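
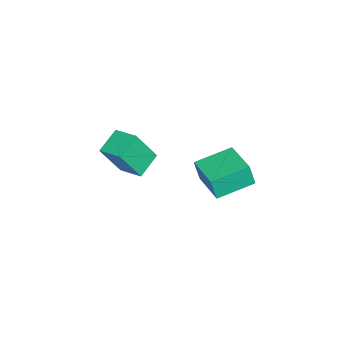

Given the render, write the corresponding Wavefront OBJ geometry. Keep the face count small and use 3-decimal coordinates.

v -1.252 -2.427 -1.373
v -0.699 -3.307 0.452
v -0.526 -1.331 -1.065
v 0.026 -2.211 0.76
v -0.106 -3.009 -2
v 0.446 -3.889 -0.175
v 0.619 -1.913 -1.692
v 1.172 -2.793 0.133
v 2.497 2.785 1.525
v 2.544 2.52 2.684
v 4.098 3.739 1.678
v 4.145 3.473 2.837
v 3.475 1.207 1.123
v 3.522 0.941 2.282
v 5.076 2.16 1.276
v 5.123 1.895 2.435
f 2 4 1
f 5 2 1
f 1 4 3
f 3 5 1
f 2 8 4
f 6 2 5
f 6 8 2
f 4 8 3
f 7 5 3
f 3 8 7
f 7 6 5
f 8 6 7
f 10 12 9
f 13 10 9
f 9 12 11
f 11 13 9
f 10 16 12
f 14 10 13
f 14 16 10
f 12 16 11
f 15 13 11
f 11 16 15
f 15 14 13
f 16 14 15



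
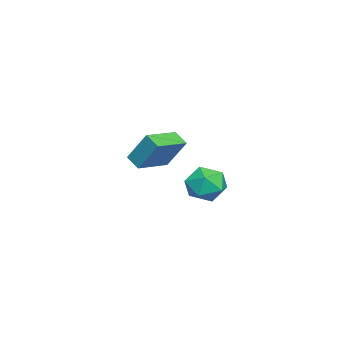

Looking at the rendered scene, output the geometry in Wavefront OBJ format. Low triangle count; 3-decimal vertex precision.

v -2.62 0.071 -3.641
v -3.022 -0.491 -3.217
v -2.379 0.941 -2.26
v -2.781 0.379 -1.836
v -1.139 -0.779 -3.364
v -1.541 -1.341 -2.94
v -0.898 0.091 -1.983
v -1.3 -0.471 -1.559
v 2.314 3.562 -2.685
v 3.221 3.557 -2.503
v 2.239 2.103 -2.357
v 3.146 2.098 -2.175
v 2.564 2.548 -1.613
v 2.611 3.449 -1.816
v 2.849 2.211 -3.044
v 2.896 3.112 -3.247
v 3.552 2.721 -2.725
v 3.376 2.93 -1.841
v 2.084 2.73 -3.019
v 1.908 2.939 -2.135
f 2 4 1
f 5 2 1
f 1 4 3
f 3 5 1
f 2 8 4
f 6 2 5
f 6 8 2
f 4 8 3
f 7 5 3
f 3 8 7
f 7 6 5
f 8 6 7
f 9 20 14
f 9 14 10
f 9 10 16
f 9 16 19
f 9 19 20
f 10 14 18
f 14 20 13
f 20 19 11
f 19 16 15
f 16 10 17
f 12 18 13
f 12 13 11
f 12 11 15
f 12 15 17
f 12 17 18
f 13 18 14
f 11 13 20
f 15 11 19
f 17 15 16
f 18 17 10



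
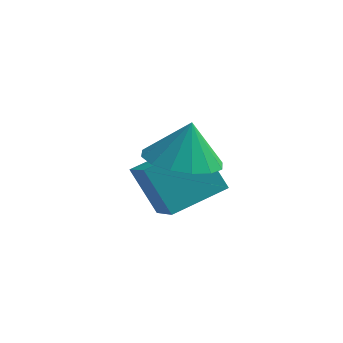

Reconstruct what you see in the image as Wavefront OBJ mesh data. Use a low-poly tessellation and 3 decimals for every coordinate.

v 2.357 -2.486 -0.124
v 1.664 -2.249 0.961
v 3.283 -1.445 0.239
v 2.589 -1.207 1.325
v 2.911 -3.153 0.375
v 2.217 -2.915 1.461
v 3.836 -2.111 0.739
v 3.143 -1.874 1.824
v 3.253 -3.527 2.373
v 3.984 -3.12 2.178
v 3.387 -3.293 3.367
v 3.668 -2.808 2.148
v 3.24 -2.689 2.178
v 2.815 -2.795 2.26
v 2.508 -3.097 2.373
v 2.4 -3.514 2.486
v 2.521 -3.934 2.568
v 2.838 -4.246 2.598
v 3.265 -4.364 2.568
v 3.69 -4.259 2.486
v 3.997 -3.957 2.373
v 4.105 -3.54 2.26
f 2 4 1
f 5 2 1
f 1 4 3
f 3 5 1
f 2 8 4
f 6 2 5
f 6 8 2
f 4 8 3
f 7 5 3
f 3 8 7
f 7 6 5
f 8 6 7
f 10 9 12
f 10 12 11
f 12 9 13
f 12 13 11
f 13 9 14
f 13 14 11
f 14 9 15
f 14 15 11
f 15 9 16
f 15 16 11
f 16 9 17
f 16 17 11
f 17 9 18
f 17 18 11
f 18 9 19
f 18 19 11
f 19 9 20
f 19 20 11
f 20 9 21
f 20 21 11
f 21 9 22
f 21 22 11
f 22 9 10
f 22 10 11



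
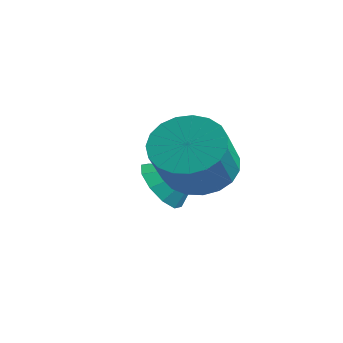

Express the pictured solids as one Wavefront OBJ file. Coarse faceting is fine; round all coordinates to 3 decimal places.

v 2.098 0.588 -0.358
v 2.472 -0.029 -0.155
v 2.782 1.232 0.338
v 2.682 0.15 -0.528
v 2.669 0.496 -0.835
v 2.438 0.878 -0.961
v 2.077 1.149 -0.856
v 1.723 1.206 -0.561
v 1.513 1.026 -0.189
v 1.526 0.68 0.119
v 1.757 0.298 0.244
v 2.119 0.027 0.139
v 3.694 0.354 0.764
v 4.417 0.818 0.738
v 4.97 0.01 1.711
v 4.246 -0.454 1.736
v 4.228 0.989 0.988
v 4.781 0.182 1.961
v 3.946 1.051 1.199
v 4.499 0.243 2.172
v 3.621 0.992 1.335
v 4.173 0.184 2.308
v 3.308 0.823 1.372
v 3.86 0.015 2.345
v 3.062 0.573 1.304
v 3.614 -0.235 2.277
v 2.925 0.285 1.143
v 3.477 -0.523 2.115
v 2.921 0.008 0.916
v 3.474 -0.799 1.888
v 3.051 -0.208 0.662
v 3.603 -1.016 1.635
v 3.292 -0.327 0.426
v 3.844 -1.135 1.399
v 3.602 -0.329 0.249
v 4.155 -1.137 1.222
v 3.928 -0.212 0.16
v 4.481 -1.02 1.133
v 4.214 0.002 0.176
v 4.767 -0.806 1.149
v 4.41 0.278 0.293
v 4.962 -0.53 1.266
v 4.482 0.566 0.492
v 5.034 -0.242 1.465
f 2 1 4
f 2 4 3
f 4 1 5
f 4 5 3
f 5 1 6
f 5 6 3
f 6 1 7
f 6 7 3
f 7 1 8
f 7 8 3
f 8 1 9
f 8 9 3
f 9 1 10
f 9 10 3
f 10 1 11
f 10 11 3
f 11 1 12
f 11 12 3
f 12 1 2
f 12 2 3
f 14 13 17
f 14 17 15
f 15 17 18
f 15 18 16
f 17 13 19
f 17 19 18
f 18 19 20
f 18 20 16
f 19 13 21
f 19 21 20
f 20 21 22
f 20 22 16
f 21 13 23
f 21 23 22
f 22 23 24
f 22 24 16
f 23 13 25
f 23 25 24
f 24 25 26
f 24 26 16
f 25 13 27
f 25 27 26
f 26 27 28
f 26 28 16
f 27 13 29
f 27 29 28
f 28 29 30
f 28 30 16
f 29 13 31
f 29 31 30
f 30 31 32
f 30 32 16
f 31 13 33
f 31 33 32
f 32 33 34
f 32 34 16
f 33 13 35
f 33 35 34
f 34 35 36
f 34 36 16
f 35 13 37
f 35 37 36
f 36 37 38
f 36 38 16
f 37 13 39
f 37 39 38
f 38 39 40
f 38 40 16
f 39 13 41
f 39 41 40
f 40 41 42
f 40 42 16
f 41 13 43
f 41 43 42
f 42 43 44
f 42 44 16
f 43 13 14
f 43 14 44
f 44 14 15
f 44 15 16



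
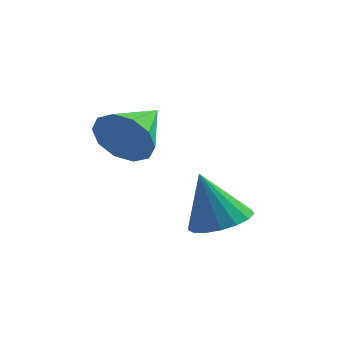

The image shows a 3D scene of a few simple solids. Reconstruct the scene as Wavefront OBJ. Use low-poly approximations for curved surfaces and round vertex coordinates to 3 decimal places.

v 2.209 2.927 0.542
v 2.725 2.469 0.663
v 1.791 2.793 1.818
v 2.861 2.766 0.739
v 2.849 3.099 0.77
v 2.689 3.393 0.748
v 2.42 3.58 0.679
v 2.103 3.618 0.579
v 1.81 3.497 0.47
v 1.608 3.246 0.378
v 1.545 2.921 0.323
v 1.633 2.598 0.318
v 1.854 2.351 0.365
v 2.156 2.235 0.452
v 2.47 2.278 0.559
v 0.205 2.65 2.632
v 0.529 2.401 3.249
v 0.395 3.93 3.048
v 0.854 2.456 2.932
v 0.931 2.585 2.5
v 0.731 2.739 2.118
v 0.33 2.858 1.933
v -0.118 2.898 2.014
v -0.443 2.843 2.332
v -0.52 2.714 2.764
v -0.32 2.56 3.145
v 0.081 2.441 3.331
f 2 1 4
f 2 4 3
f 4 1 5
f 4 5 3
f 5 1 6
f 5 6 3
f 6 1 7
f 6 7 3
f 7 1 8
f 7 8 3
f 8 1 9
f 8 9 3
f 9 1 10
f 9 10 3
f 10 1 11
f 10 11 3
f 11 1 12
f 11 12 3
f 12 1 13
f 12 13 3
f 13 1 14
f 13 14 3
f 14 1 15
f 14 15 3
f 15 1 2
f 15 2 3
f 17 16 19
f 17 19 18
f 19 16 20
f 19 20 18
f 20 16 21
f 20 21 18
f 21 16 22
f 21 22 18
f 22 16 23
f 22 23 18
f 23 16 24
f 23 24 18
f 24 16 25
f 24 25 18
f 25 16 26
f 25 26 18
f 26 16 27
f 26 27 18
f 27 16 17
f 27 17 18



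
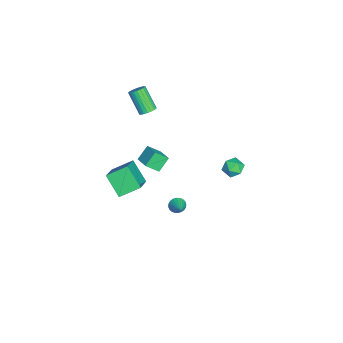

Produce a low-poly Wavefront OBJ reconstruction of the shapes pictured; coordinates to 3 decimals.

v -1.129 -1.813 3.387
v -0.746 -2.142 3.459
v -1.508 -2.776 4.624
v -1.891 -2.447 4.553
v -0.689 -1.981 3.584
v -1.452 -2.614 4.749
v -0.708 -1.79 3.675
v -1.471 -2.424 4.84
v -0.8 -1.604 3.716
v -1.563 -2.237 4.882
v -0.949 -1.453 3.701
v -1.711 -2.087 4.866
v -1.129 -1.365 3.631
v -1.891 -1.999 4.796
v -1.309 -1.355 3.519
v -2.071 -1.988 4.684
v -1.457 -1.423 3.384
v -2.22 -2.057 4.55
v -1.549 -1.559 3.25
v -2.312 -2.193 4.416
v -1.568 -1.739 3.14
v -2.331 -2.373 4.305
v -1.512 -1.932 3.072
v -2.274 -2.566 4.238
v -1.389 -2.104 3.059
v -2.151 -2.738 4.224
v -1.221 -2.226 3.103
v -1.983 -2.86 4.268
v -1.037 -2.277 3.196
v -1.799 -2.91 4.361
v -0.869 -2.247 3.322
v -1.631 -2.881 4.487
v 2.942 -1.448 2.787
v 3.065 -2.146 3.404
v 2.425 -0.965 3.436
v 2.549 -1.663 4.053
v 3.791 -0.997 3.127
v 3.915 -1.695 3.744
v 3.275 -0.514 3.776
v 3.398 -1.212 4.393
v 0.376 -0.164 -3.778
v 0.627 -0.104 -4.218
v 1.364 0.084 -3.182
v 0.561 0.081 -4.186
v 0.467 0.229 -4.091
v 0.359 0.317 -3.949
v 0.254 0.331 -3.78
v 0.167 0.271 -3.612
v 0.112 0.144 -3.469
v 0.098 -0.03 -3.372
v 0.125 -0.224 -3.338
v 0.191 -0.409 -3.371
v 0.286 -0.556 -3.465
v 0.393 -0.644 -3.608
v 0.499 -0.659 -3.776
v 0.585 -0.598 -3.944
v 0.64 -0.471 -4.088
v 0.655 -0.298 -4.184
v 0.883 -3.7 0.049
v 0.6 -2.554 0.641
v 1.717 -2.966 -0.973
v 1.435 -1.821 -0.381
v 2.445 -3.899 1.181
v 2.163 -2.754 1.773
v 3.28 -3.166 0.159
v 2.997 -2.02 0.751
v 2.826 3.11 2.999
v 3.214 2.659 2.708
v 2.146 3.061 2.172
v 2.534 2.61 1.881
v 2.199 2.454 2.431
v 2.619 2.484 2.942
v 2.741 3.236 1.938
v 3.161 3.266 2.449
v 3.161 2.737 2.052
v 2.826 2.253 2.356
v 2.534 3.467 2.524
v 2.199 2.983 2.828
f 2 1 5
f 2 5 3
f 3 5 6
f 3 6 4
f 5 1 7
f 5 7 6
f 6 7 8
f 6 8 4
f 7 1 9
f 7 9 8
f 8 9 10
f 8 10 4
f 9 1 11
f 9 11 10
f 10 11 12
f 10 12 4
f 11 1 13
f 11 13 12
f 12 13 14
f 12 14 4
f 13 1 15
f 13 15 14
f 14 15 16
f 14 16 4
f 15 1 17
f 15 17 16
f 16 17 18
f 16 18 4
f 17 1 19
f 17 19 18
f 18 19 20
f 18 20 4
f 19 1 21
f 19 21 20
f 20 21 22
f 20 22 4
f 21 1 23
f 21 23 22
f 22 23 24
f 22 24 4
f 23 1 25
f 23 25 24
f 24 25 26
f 24 26 4
f 25 1 27
f 25 27 26
f 26 27 28
f 26 28 4
f 27 1 29
f 27 29 28
f 28 29 30
f 28 30 4
f 29 1 31
f 29 31 30
f 30 31 32
f 30 32 4
f 31 1 2
f 31 2 32
f 32 2 3
f 32 3 4
f 34 36 33
f 37 34 33
f 33 36 35
f 35 37 33
f 34 40 36
f 38 34 37
f 38 40 34
f 36 40 35
f 39 37 35
f 35 40 39
f 39 38 37
f 40 38 39
f 42 41 44
f 42 44 43
f 44 41 45
f 44 45 43
f 45 41 46
f 45 46 43
f 46 41 47
f 46 47 43
f 47 41 48
f 47 48 43
f 48 41 49
f 48 49 43
f 49 41 50
f 49 50 43
f 50 41 51
f 50 51 43
f 51 41 52
f 51 52 43
f 52 41 53
f 52 53 43
f 53 41 54
f 53 54 43
f 54 41 55
f 54 55 43
f 55 41 56
f 55 56 43
f 56 41 57
f 56 57 43
f 57 41 58
f 57 58 43
f 58 41 42
f 58 42 43
f 60 62 59
f 63 60 59
f 59 62 61
f 61 63 59
f 60 66 62
f 64 60 63
f 64 66 60
f 62 66 61
f 65 63 61
f 61 66 65
f 65 64 63
f 66 64 65
f 67 78 72
f 67 72 68
f 67 68 74
f 67 74 77
f 67 77 78
f 68 72 76
f 72 78 71
f 78 77 69
f 77 74 73
f 74 68 75
f 70 76 71
f 70 71 69
f 70 69 73
f 70 73 75
f 70 75 76
f 71 76 72
f 69 71 78
f 73 69 77
f 75 73 74
f 76 75 68



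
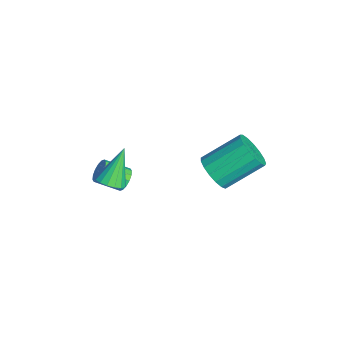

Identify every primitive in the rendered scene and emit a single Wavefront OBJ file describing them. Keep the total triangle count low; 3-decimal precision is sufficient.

v -2.233 -2.392 -0.754
v -1.61 -2.604 -0.353
v -3.047 -1.588 0.934
v -1.527 -2.266 -0.474
v -1.605 -1.957 -0.659
v -1.827 -1.747 -0.865
v -2.141 -1.686 -1.047
v -2.477 -1.786 -1.161
v -2.757 -2.025 -1.182
v -2.916 -2.348 -1.105
v -2.919 -2.681 -0.948
v -2.765 -2.948 -0.746
v -2.488 -3.088 -0.546
v -2.153 -3.068 -0.394
v -1.837 -2.893 -0.324
v -3.609 -1.516 -2.157
v -3.191 -1.826 -2.563
v -3.413 -3.034 -1.869
v -3.831 -2.724 -1.463
v -2.997 -1.714 -2.305
v -3.219 -2.921 -1.611
v -2.967 -1.548 -2.008
v -3.189 -2.756 -1.314
v -3.109 -1.374 -1.75
v -3.331 -2.582 -1.056
v -3.385 -1.238 -1.602
v -3.607 -2.446 -0.908
v -3.721 -1.177 -1.602
v -3.943 -2.384 -0.908
v -4.027 -1.206 -1.751
v -4.249 -2.414 -1.057
v -4.221 -1.319 -2.009
v -4.443 -2.526 -1.315
v -4.251 -1.484 -2.306
v -4.473 -2.692 -1.612
v -4.109 -1.658 -2.564
v -4.331 -2.866 -1.87
v -3.833 -1.794 -2.712
v -4.055 -3.002 -2.018
v -3.497 -1.856 -2.712
v -3.719 -3.063 -2.018
v 1.351 1.835 2.977
v 1.744 2.363 2.265
v 1.522 4.153 3.47
v 1.129 3.625 4.183
v 1.289 2.37 2.171
v 1.068 4.161 3.376
v 0.849 2.254 2.261
v 0.627 4.045 3.467
v 0.523 2.043 2.516
v 0.302 3.834 3.721
v 0.387 1.783 2.876
v 0.166 3.574 4.082
v 0.472 1.536 3.26
v 0.251 3.327 4.465
v 0.758 1.357 3.579
v 0.537 3.148 4.784
v 1.18 1.287 3.76
v 0.959 3.078 4.965
v 1.641 1.343 3.761
v 1.42 3.134 4.967
v 2.035 1.511 3.584
v 1.814 3.302 4.789
v 2.273 1.754 3.267
v 2.052 3.545 4.472
v 2.299 2.015 2.884
v 2.078 3.806 4.089
v 2.108 2.234 2.522
v 1.887 4.025 3.727
f 2 1 4
f 2 4 3
f 4 1 5
f 4 5 3
f 5 1 6
f 5 6 3
f 6 1 7
f 6 7 3
f 7 1 8
f 7 8 3
f 8 1 9
f 8 9 3
f 9 1 10
f 9 10 3
f 10 1 11
f 10 11 3
f 11 1 12
f 11 12 3
f 12 1 13
f 12 13 3
f 13 1 14
f 13 14 3
f 14 1 15
f 14 15 3
f 15 1 2
f 15 2 3
f 17 16 20
f 17 20 18
f 18 20 21
f 18 21 19
f 20 16 22
f 20 22 21
f 21 22 23
f 21 23 19
f 22 16 24
f 22 24 23
f 23 24 25
f 23 25 19
f 24 16 26
f 24 26 25
f 25 26 27
f 25 27 19
f 26 16 28
f 26 28 27
f 27 28 29
f 27 29 19
f 28 16 30
f 28 30 29
f 29 30 31
f 29 31 19
f 30 16 32
f 30 32 31
f 31 32 33
f 31 33 19
f 32 16 34
f 32 34 33
f 33 34 35
f 33 35 19
f 34 16 36
f 34 36 35
f 35 36 37
f 35 37 19
f 36 16 38
f 36 38 37
f 37 38 39
f 37 39 19
f 38 16 40
f 38 40 39
f 39 40 41
f 39 41 19
f 40 16 17
f 40 17 41
f 41 17 18
f 41 18 19
f 43 42 46
f 43 46 44
f 44 46 47
f 44 47 45
f 46 42 48
f 46 48 47
f 47 48 49
f 47 49 45
f 48 42 50
f 48 50 49
f 49 50 51
f 49 51 45
f 50 42 52
f 50 52 51
f 51 52 53
f 51 53 45
f 52 42 54
f 52 54 53
f 53 54 55
f 53 55 45
f 54 42 56
f 54 56 55
f 55 56 57
f 55 57 45
f 56 42 58
f 56 58 57
f 57 58 59
f 57 59 45
f 58 42 60
f 58 60 59
f 59 60 61
f 59 61 45
f 60 42 62
f 60 62 61
f 61 62 63
f 61 63 45
f 62 42 64
f 62 64 63
f 63 64 65
f 63 65 45
f 64 42 66
f 64 66 65
f 65 66 67
f 65 67 45
f 66 42 68
f 66 68 67
f 67 68 69
f 67 69 45
f 68 42 43
f 68 43 69
f 69 43 44
f 69 44 45



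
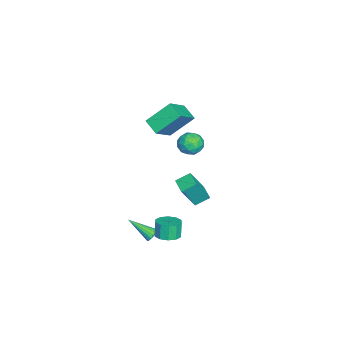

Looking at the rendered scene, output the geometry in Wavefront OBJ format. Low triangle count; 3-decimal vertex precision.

v 3.169 -1.837 -3.742
v 3.883 -2.182 -3.53
v 3.564 -2.188 -2.467
v 2.851 -1.843 -2.678
v 3.94 -1.678 -3.51
v 3.621 -1.684 -2.447
v 3.702 -1.236 -3.579
v 3.384 -1.242 -2.515
v 3.262 -1.023 -3.709
v 2.943 -1.029 -2.646
v 2.785 -1.121 -3.853
v 2.467 -1.127 -2.789
v 2.456 -1.492 -3.953
v 2.137 -1.498 -2.89
v 2.399 -1.996 -3.973
v 2.08 -2.002 -2.91
v 2.636 -2.438 -3.905
v 2.318 -2.444 -2.841
v 3.077 -2.651 -3.774
v 2.758 -2.657 -2.711
v 3.553 -2.553 -3.631
v 3.235 -2.559 -2.567
v -1.035 -2.431 2.188
v -1.783 -3.203 2.676
v -1.595 -1.026 3.557
v -2.343 -1.797 4.044
v 0.383 -3.043 3.396
v -0.365 -3.814 3.883
v -0.177 -1.637 4.764
v -0.925 -2.409 5.252
v -3.525 -1.008 0.443
v -3.048 -0.677 -0.25
v -2.992 -2.343 0.17
v -2.515 -2.012 -0.523
v -2.294 -1.79 0.326
v -2.623 -0.965 0.494
v -3.417 -2.055 -0.574
v -3.746 -1.23 -0.406
v -2.981 -1.323 -0.879
v -2.287 -1.16 -0.323
v -3.753 -1.86 0.243
v -3.059 -1.697 0.799
v -3.333 -0.725 0.12
v -2.707 -2.295 -0.2
v -2.577 -2.164 0.299
v -2.296 -1.969 -0.109
v -3.084 -0.895 0.558
v -2.803 -0.7 0.15
v -2.36 -1.354 0.489
v -3.237 -2.32 -0.23
v -2.956 -2.125 -0.638
v -3.744 -1.051 0.029
v -3.463 -0.856 -0.379
v -3.68 -1.666 -0.569
v -3.014 -0.91 -0.656
v -2.7 -1.695 -0.817
v -3.23 -1.721 -0.847
v -3.424 -1.236 -0.748
v -2.606 -0.814 -0.33
v -2.292 -1.599 -0.49
v -2.162 -1.469 0.009
v -2.356 -0.984 0.108
v -2.566 -1.194 -0.699
v -3.748 -1.421 0.41
v -3.434 -2.206 0.25
v -3.684 -2.036 -0.188
v -3.878 -1.551 -0.089
v -3.34 -1.325 0.737
v -3.026 -2.11 0.576
v -2.616 -1.784 0.668
v -2.81 -1.299 0.767
v -3.474 -1.826 0.619
v 2.52 -2.891 -4.496
v 2.882 -2.717 -4.166
v 2.28 -4.429 -3.424
v 2.67 -2.622 -4.077
v 2.424 -2.589 -4.084
v 2.199 -2.625 -4.186
v 2.048 -2.721 -4.358
v 2.006 -2.857 -4.563
v 2.081 -3.001 -4.751
v 2.256 -3.119 -4.882
v 2.492 -3.185 -4.924
v 2.735 -3.184 -4.868
v 2.928 -3.116 -4.727
v 3.028 -2.996 -4.533
v 3.012 -2.852 -4.33
v 2.425 -0.687 -0.286
v 3.051 -1.399 1.407
v 2.036 0.142 0.207
v 2.661 -0.57 1.9
v 3.399 -0.15 -0.42
v 4.024 -0.862 1.273
v 3.009 0.679 0.073
v 3.635 -0.033 1.766
f 2 1 5
f 2 5 3
f 3 5 6
f 3 6 4
f 5 1 7
f 5 7 6
f 6 7 8
f 6 8 4
f 7 1 9
f 7 9 8
f 8 9 10
f 8 10 4
f 9 1 11
f 9 11 10
f 10 11 12
f 10 12 4
f 11 1 13
f 11 13 12
f 12 13 14
f 12 14 4
f 13 1 15
f 13 15 14
f 14 15 16
f 14 16 4
f 15 1 17
f 15 17 16
f 16 17 18
f 16 18 4
f 17 1 19
f 17 19 18
f 18 19 20
f 18 20 4
f 19 1 21
f 19 21 20
f 20 21 22
f 20 22 4
f 21 1 2
f 21 2 22
f 22 2 3
f 22 3 4
f 24 26 23
f 27 24 23
f 23 26 25
f 25 27 23
f 24 30 26
f 28 24 27
f 28 30 24
f 26 30 25
f 29 27 25
f 25 30 29
f 29 28 27
f 30 28 29
f 31 68 47
f 68 42 71
f 47 71 36
f 68 71 47
f 31 47 43
f 47 36 48
f 43 48 32
f 47 48 43
f 31 43 52
f 43 32 53
f 52 53 38
f 43 53 52
f 31 52 64
f 52 38 67
f 64 67 41
f 52 67 64
f 31 64 68
f 64 41 72
f 68 72 42
f 64 72 68
f 32 48 59
f 48 36 62
f 59 62 40
f 48 62 59
f 36 71 49
f 71 42 70
f 49 70 35
f 71 70 49
f 42 72 69
f 72 41 65
f 69 65 33
f 72 65 69
f 41 67 66
f 67 38 54
f 66 54 37
f 67 54 66
f 38 53 58
f 53 32 55
f 58 55 39
f 53 55 58
f 34 60 46
f 60 40 61
f 46 61 35
f 60 61 46
f 34 46 44
f 46 35 45
f 44 45 33
f 46 45 44
f 34 44 51
f 44 33 50
f 51 50 37
f 44 50 51
f 34 51 56
f 51 37 57
f 56 57 39
f 51 57 56
f 34 56 60
f 56 39 63
f 60 63 40
f 56 63 60
f 35 61 49
f 61 40 62
f 49 62 36
f 61 62 49
f 33 45 69
f 45 35 70
f 69 70 42
f 45 70 69
f 37 50 66
f 50 33 65
f 66 65 41
f 50 65 66
f 39 57 58
f 57 37 54
f 58 54 38
f 57 54 58
f 40 63 59
f 63 39 55
f 59 55 32
f 63 55 59
f 74 73 76
f 74 76 75
f 76 73 77
f 76 77 75
f 77 73 78
f 77 78 75
f 78 73 79
f 78 79 75
f 79 73 80
f 79 80 75
f 80 73 81
f 80 81 75
f 81 73 82
f 81 82 75
f 82 73 83
f 82 83 75
f 83 73 84
f 83 84 75
f 84 73 85
f 84 85 75
f 85 73 86
f 85 86 75
f 86 73 87
f 86 87 75
f 87 73 74
f 87 74 75
f 89 91 88
f 92 89 88
f 88 91 90
f 90 92 88
f 89 95 91
f 93 89 92
f 93 95 89
f 91 95 90
f 94 92 90
f 90 95 94
f 94 93 92
f 95 93 94



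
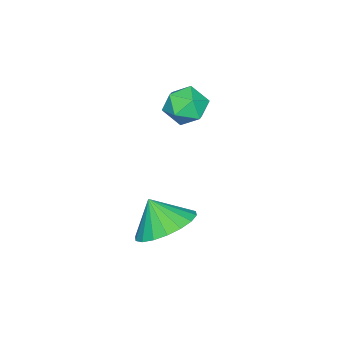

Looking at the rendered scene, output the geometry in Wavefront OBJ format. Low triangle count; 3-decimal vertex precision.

v -1.654 3.034 2.386
v -1.196 2.433 2.614
v -2.684 2.287 2.486
v -2.226 1.686 2.714
v -2.328 2.307 3.19
v -1.691 2.768 3.128
v -2.189 1.952 1.972
v -1.552 2.413 1.91
v -1.527 1.764 2.358
v -1.613 1.984 3.11
v -2.267 2.736 1.99
v -2.353 2.956 2.742
v 1.306 3.689 -0.235
v 2.077 4.231 0.179
v 1.254 3.051 0.695
v 1.706 4.461 0.317
v 1.255 4.539 0.345
v 0.814 4.448 0.258
v 0.47 4.207 0.074
v 0.292 3.863 -0.172
v 0.315 3.485 -0.43
v 0.534 3.148 -0.65
v 0.905 2.917 -0.787
v 1.356 2.84 -0.816
v 1.797 2.931 -0.729
v 2.141 3.172 -0.545
v 2.319 3.516 -0.299
v 2.296 3.894 -0.041
f 1 12 6
f 1 6 2
f 1 2 8
f 1 8 11
f 1 11 12
f 2 6 10
f 6 12 5
f 12 11 3
f 11 8 7
f 8 2 9
f 4 10 5
f 4 5 3
f 4 3 7
f 4 7 9
f 4 9 10
f 5 10 6
f 3 5 12
f 7 3 11
f 9 7 8
f 10 9 2
f 14 13 16
f 14 16 15
f 16 13 17
f 16 17 15
f 17 13 18
f 17 18 15
f 18 13 19
f 18 19 15
f 19 13 20
f 19 20 15
f 20 13 21
f 20 21 15
f 21 13 22
f 21 22 15
f 22 13 23
f 22 23 15
f 23 13 24
f 23 24 15
f 24 13 25
f 24 25 15
f 25 13 26
f 25 26 15
f 26 13 27
f 26 27 15
f 27 13 28
f 27 28 15
f 28 13 14
f 28 14 15



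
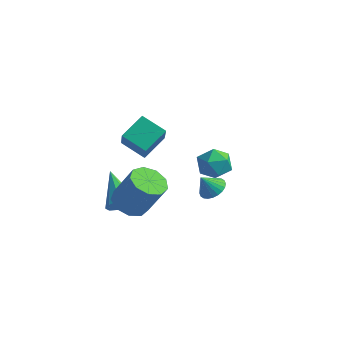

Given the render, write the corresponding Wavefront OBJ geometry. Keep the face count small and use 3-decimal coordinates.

v -0.004 3.155 -3.063
v 0.543 3.48 -2.668
v -0.396 2.685 -2.137
v 0.333 3.684 -2.653
v 0.072 3.807 -2.701
v -0.201 3.83 -2.804
v -0.444 3.751 -2.947
v -0.62 3.581 -3.107
v -0.702 3.346 -3.261
v -0.678 3.082 -3.385
v -0.552 2.829 -3.459
v -0.342 2.625 -3.474
v -0.081 2.502 -3.426
v 0.192 2.479 -3.323
v 0.435 2.558 -3.18
v 0.611 2.728 -3.02
v 0.693 2.963 -2.866
v 0.669 3.227 -2.742
v 2.15 -0.343 2.597
v 2.693 -0.225 1.87
v 2.867 -1.595 2.93
v 3.41 -1.477 2.203
v 3.477 -0.913 2.921
v 3.034 -0.14 2.715
v 2.526 -1.68 2.085
v 2.083 -0.907 1.879
v 2.926 -1.051 1.554
v 3.514 -0.577 2.071
v 2.046 -1.243 2.729
v 2.634 -0.769 3.246
v -1.567 -1.491 -1.862
v -0.793 -1.081 -2.325
v 0.18 -0.858 -0.5
v -0.593 -1.269 -0.038
v -1.238 -0.602 -2.146
v -0.264 -0.379 -0.322
v -1.836 -0.539 -1.835
v -0.863 -0.316 -0.01
v -2.308 -0.922 -1.537
v -1.335 -0.699 0.288
v -2.433 -1.571 -1.391
v -1.46 -1.348 0.434
v -2.153 -2.183 -1.465
v -1.18 -1.96 0.36
v -1.598 -2.471 -1.726
v -0.625 -2.249 0.099
v -1.029 -2.301 -2.05
v -0.056 -2.078 -0.225
v -0.711 -1.752 -2.287
v 0.262 -1.529 -0.462
v -2.891 -0.326 -3.362
v -2.37 -0.325 -2.703
v -4.389 0.726 -2.178
v -2.288 0.148 -3.019
v -2.487 0.399 -3.495
v -2.876 0.311 -3.909
v -3.271 -0.074 -4.067
v -3.489 -0.578 -3.895
v -3.426 -0.963 -3.473
v -3.113 -1.05 -3
v -2.696 -0.798 -2.695
v -1.178 -0.807 1.071
v -2.432 -0.931 1.68
v -0.942 0.463 1.813
v -2.197 0.339 2.422
v -0.443 -1.719 2.398
v -1.698 -1.843 3.007
v -0.208 -0.449 3.14
v -1.462 -0.573 3.749
f 2 1 4
f 2 4 3
f 4 1 5
f 4 5 3
f 5 1 6
f 5 6 3
f 6 1 7
f 6 7 3
f 7 1 8
f 7 8 3
f 8 1 9
f 8 9 3
f 9 1 10
f 9 10 3
f 10 1 11
f 10 11 3
f 11 1 12
f 11 12 3
f 12 1 13
f 12 13 3
f 13 1 14
f 13 14 3
f 14 1 15
f 14 15 3
f 15 1 16
f 15 16 3
f 16 1 17
f 16 17 3
f 17 1 18
f 17 18 3
f 18 1 2
f 18 2 3
f 19 30 24
f 19 24 20
f 19 20 26
f 19 26 29
f 19 29 30
f 20 24 28
f 24 30 23
f 30 29 21
f 29 26 25
f 26 20 27
f 22 28 23
f 22 23 21
f 22 21 25
f 22 25 27
f 22 27 28
f 23 28 24
f 21 23 30
f 25 21 29
f 27 25 26
f 28 27 20
f 32 31 35
f 32 35 33
f 33 35 36
f 33 36 34
f 35 31 37
f 35 37 36
f 36 37 38
f 36 38 34
f 37 31 39
f 37 39 38
f 38 39 40
f 38 40 34
f 39 31 41
f 39 41 40
f 40 41 42
f 40 42 34
f 41 31 43
f 41 43 42
f 42 43 44
f 42 44 34
f 43 31 45
f 43 45 44
f 44 45 46
f 44 46 34
f 45 31 47
f 45 47 46
f 46 47 48
f 46 48 34
f 47 31 49
f 47 49 48
f 48 49 50
f 48 50 34
f 49 31 32
f 49 32 50
f 50 32 33
f 50 33 34
f 52 51 54
f 52 54 53
f 54 51 55
f 54 55 53
f 55 51 56
f 55 56 53
f 56 51 57
f 56 57 53
f 57 51 58
f 57 58 53
f 58 51 59
f 58 59 53
f 59 51 60
f 59 60 53
f 60 51 61
f 60 61 53
f 61 51 52
f 61 52 53
f 63 65 62
f 66 63 62
f 62 65 64
f 64 66 62
f 63 69 65
f 67 63 66
f 67 69 63
f 65 69 64
f 68 66 64
f 64 69 68
f 68 67 66
f 69 67 68



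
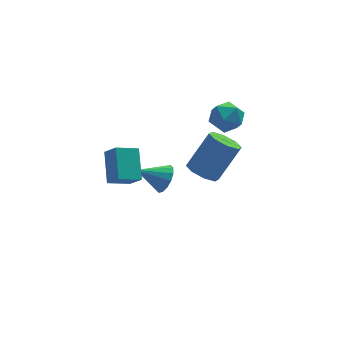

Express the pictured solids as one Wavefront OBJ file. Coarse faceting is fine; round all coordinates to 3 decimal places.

v -0.656 -1.677 -0.36
v -0.154 -1.375 -0.777
v 0.839 -1.04 0.662
v 0.336 -1.343 1.08
v -0.529 -1.011 -0.602
v 0.463 -0.677 0.837
v -0.98 -1.038 -0.285
v 0.013 -0.704 1.154
v -1.24 -1.439 -0.012
v -0.248 -1.105 1.427
v -1.159 -1.98 0.058
v -0.166 -1.645 1.497
v -0.783 -2.343 -0.117
v 0.209 -2.009 1.322
v -0.333 -2.316 -0.434
v 0.66 -1.982 1.005
v -0.072 -1.915 -0.707
v 0.92 -1.581 0.732
v -1.094 2.35 -4.068
v -0.825 2.011 -3.493
v -2.246 2.55 -3.412
v -0.735 2.369 -3.444
v -0.742 2.722 -3.563
v -0.842 2.976 -3.816
v -1.011 3.062 -4.138
v -1.201 2.957 -4.44
v -1.363 2.69 -4.643
v -1.453 2.332 -4.692
v -1.447 1.978 -4.574
v -1.346 1.725 -4.32
v -1.178 1.639 -3.999
v -0.987 1.743 -3.696
v -4.166 -2.658 0.874
v -3.989 -1.526 1.747
v -4.49 -2.134 0.26
v -4.314 -1.002 1.133
v -3.246 -2.518 0.507
v -3.07 -1.386 1.38
v -3.571 -1.994 -0.107
v -3.394 -0.862 0.766
v 0.983 2.014 -0.865
v 1.622 2.427 -0.56
v 1.038 1.173 0.16
v 1.677 1.586 0.465
v 0.932 1.93 0.458
v 0.898 2.449 -0.175
v 1.762 1.151 -0.225
v 1.728 1.67 -0.858
v 2.104 1.894 -0.164
v 1.591 2.375 0.258
v 1.069 1.225 -0.658
v 0.556 1.706 -0.236
f 2 1 5
f 2 5 3
f 3 5 6
f 3 6 4
f 5 1 7
f 5 7 6
f 6 7 8
f 6 8 4
f 7 1 9
f 7 9 8
f 8 9 10
f 8 10 4
f 9 1 11
f 9 11 10
f 10 11 12
f 10 12 4
f 11 1 13
f 11 13 12
f 12 13 14
f 12 14 4
f 13 1 15
f 13 15 14
f 14 15 16
f 14 16 4
f 15 1 17
f 15 17 16
f 16 17 18
f 16 18 4
f 17 1 2
f 17 2 18
f 18 2 3
f 18 3 4
f 20 19 22
f 20 22 21
f 22 19 23
f 22 23 21
f 23 19 24
f 23 24 21
f 24 19 25
f 24 25 21
f 25 19 26
f 25 26 21
f 26 19 27
f 26 27 21
f 27 19 28
f 27 28 21
f 28 19 29
f 28 29 21
f 29 19 30
f 29 30 21
f 30 19 31
f 30 31 21
f 31 19 32
f 31 32 21
f 32 19 20
f 32 20 21
f 34 36 33
f 37 34 33
f 33 36 35
f 35 37 33
f 34 40 36
f 38 34 37
f 38 40 34
f 36 40 35
f 39 37 35
f 35 40 39
f 39 38 37
f 40 38 39
f 41 52 46
f 41 46 42
f 41 42 48
f 41 48 51
f 41 51 52
f 42 46 50
f 46 52 45
f 52 51 43
f 51 48 47
f 48 42 49
f 44 50 45
f 44 45 43
f 44 43 47
f 44 47 49
f 44 49 50
f 45 50 46
f 43 45 52
f 47 43 51
f 49 47 48
f 50 49 42



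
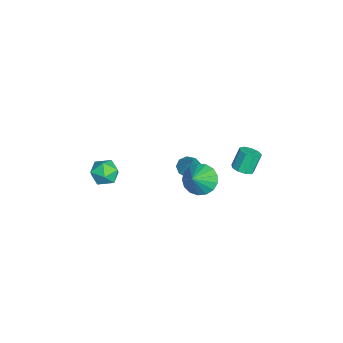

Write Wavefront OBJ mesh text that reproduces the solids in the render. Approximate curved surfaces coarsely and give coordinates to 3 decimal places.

v 2.053 3.749 1.734
v 2.557 3.472 2.038
v 2.13 3.915 3.149
v 1.627 4.191 2.846
v 2.663 3.886 1.914
v 2.236 4.328 3.025
v 2.483 4.236 1.706
v 2.056 4.678 2.817
v 2.103 4.357 1.511
v 1.676 4.8 2.622
v 1.699 4.194 1.421
v 1.272 4.637 2.532
v 1.461 3.823 1.477
v 1.034 4.265 2.589
v 1.5 3.417 1.654
v 1.073 3.859 2.765
v 1.799 3.166 1.868
v 1.372 3.608 2.98
v 2.216 3.188 2.02
v 1.789 3.63 3.131
v 2.91 -2.975 2.659
v 3.486 -3.668 2.579
v 1.914 -3.712 1.881
v 2.49 -4.405 1.801
v 2.127 -4.209 2.606
v 2.742 -3.753 3.087
v 2.658 -3.627 1.373
v 3.273 -3.171 1.854
v 3.33 -4.071 1.785
v 3.001 -4.431 2.547
v 2.399 -2.949 1.913
v 2.07 -3.309 2.675
v -1.592 0.952 -1.694
v -0.937 0.803 -2.006
v -0.948 1.168 -0.446
v -1.037 1.299 -2.04
v -1.396 1.632 -1.912
v -1.846 1.647 -1.682
v -2.178 1.337 -1.458
v -2.235 0.848 -1.344
v -1.991 0.407 -1.393
v -1.561 0.221 -1.584
v -1.144 0.378 -1.825
v 1.544 1.477 0.315
v 2.312 1.815 -0.265
v 2.636 1.003 1.485
v 2.191 2.203 0.005
v 1.921 2.425 0.347
v 1.565 2.429 0.681
v 1.204 2.216 0.931
v 0.921 1.833 1.04
v 0.781 1.369 0.983
v 0.815 0.93 0.773
v 1.016 0.616 0.458
v 1.338 0.5 0.11
v 1.707 0.607 -0.191
v 2.039 0.914 -0.376
v 2.257 1.35 -0.403
f 2 1 5
f 2 5 3
f 3 5 6
f 3 6 4
f 5 1 7
f 5 7 6
f 6 7 8
f 6 8 4
f 7 1 9
f 7 9 8
f 8 9 10
f 8 10 4
f 9 1 11
f 9 11 10
f 10 11 12
f 10 12 4
f 11 1 13
f 11 13 12
f 12 13 14
f 12 14 4
f 13 1 15
f 13 15 14
f 14 15 16
f 14 16 4
f 15 1 17
f 15 17 16
f 16 17 18
f 16 18 4
f 17 1 19
f 17 19 18
f 18 19 20
f 18 20 4
f 19 1 2
f 19 2 20
f 20 2 3
f 20 3 4
f 21 32 26
f 21 26 22
f 21 22 28
f 21 28 31
f 21 31 32
f 22 26 30
f 26 32 25
f 32 31 23
f 31 28 27
f 28 22 29
f 24 30 25
f 24 25 23
f 24 23 27
f 24 27 29
f 24 29 30
f 25 30 26
f 23 25 32
f 27 23 31
f 29 27 28
f 30 29 22
f 34 33 36
f 34 36 35
f 36 33 37
f 36 37 35
f 37 33 38
f 37 38 35
f 38 33 39
f 38 39 35
f 39 33 40
f 39 40 35
f 40 33 41
f 40 41 35
f 41 33 42
f 41 42 35
f 42 33 43
f 42 43 35
f 43 33 34
f 43 34 35
f 45 44 47
f 45 47 46
f 47 44 48
f 47 48 46
f 48 44 49
f 48 49 46
f 49 44 50
f 49 50 46
f 50 44 51
f 50 51 46
f 51 44 52
f 51 52 46
f 52 44 53
f 52 53 46
f 53 44 54
f 53 54 46
f 54 44 55
f 54 55 46
f 55 44 56
f 55 56 46
f 56 44 57
f 56 57 46
f 57 44 58
f 57 58 46
f 58 44 45
f 58 45 46



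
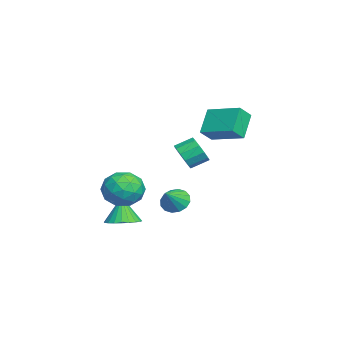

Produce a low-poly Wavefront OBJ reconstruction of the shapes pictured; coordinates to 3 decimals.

v -1.344 -3.104 -3.879
v -0.425 -3.522 -3.632
v -1.836 -3.196 -2.201
v -0.346 -3.127 -3.588
v -0.42 -2.728 -3.587
v -0.634 -2.386 -3.631
v -0.956 -2.153 -3.713
v -1.338 -2.066 -3.819
v -1.72 -2.136 -3.935
v -2.046 -2.353 -4.043
v -2.264 -2.685 -4.125
v -2.343 -3.081 -4.17
v -2.269 -3.48 -4.17
v -2.055 -3.822 -4.126
v -1.733 -4.054 -4.045
v -1.351 -4.142 -3.938
v -0.969 -4.072 -3.822
v -0.643 -3.854 -3.715
v -3.038 -0.306 -2.944
v -2.485 -0.483 -3.631
v -1.982 -0.834 -1.956
v -2.384 -0.046 -3.505
v -2.459 0.322 -3.228
v -2.689 0.521 -2.875
v -3.012 0.499 -2.541
v -3.343 0.261 -2.314
v -3.592 -0.128 -2.256
v -3.693 -0.565 -2.383
v -3.618 -0.933 -2.659
v -3.388 -1.132 -3.012
v -3.065 -1.11 -3.347
v -2.734 -0.872 -3.573
v -0.662 -2.031 -0.78
v 0.557 -1.971 -1.1
v -0.557 -4.069 -0.76
v 0.662 -4.009 -1.08
v 0.29 -3.627 0.064
v 0.225 -2.367 0.051
v -0.225 -3.673 -1.911
v -0.29 -2.413 -1.924
v 0.827 -2.986 -1.799
v 1.146 -2.958 -0.578
v -1.146 -3.082 -1.282
v -0.827 -3.054 -0.061
v -0.062 -1.822 -0.942
v 0.062 -4.218 -0.918
v -0.157 -3.994 -0.246
v 0.56 -3.958 -0.434
v -0.257 -2.055 -0.265
v 0.46 -2.02 -0.453
v 0.303 -2.993 0.231
v -0.46 -4.02 -1.407
v 0.257 -3.985 -1.595
v -0.56 -2.082 -1.426
v 0.157 -2.046 -1.614
v -0.303 -3.047 -2.091
v 0.814 -2.383 -1.54
v 0.875 -3.581 -1.529
v 0.354 -3.384 -2.017
v 0.316 -2.643 -2.025
v 1.001 -2.367 -0.823
v 1.063 -3.565 -0.811
v 0.844 -3.34 -0.139
v 0.806 -2.6 -0.146
v 1.159 -2.963 -1.234
v -1.063 -2.475 -1.049
v -1.001 -3.673 -1.037
v -0.806 -3.44 -1.714
v -0.844 -2.7 -1.721
v -0.875 -2.459 -0.331
v -0.814 -3.657 -0.32
v -0.316 -3.397 0.165
v -0.354 -2.656 0.157
v -1.159 -3.077 -0.626
v 0.622 0.127 1.656
v 1.014 -0.179 2.393
v 0.79 0.806 2.922
v 0.398 1.113 2.184
v 1.373 0.046 2.126
v 1.15 1.031 2.654
v 1.494 0.297 1.709
v 1.27 1.282 2.237
v 1.338 0.494 1.275
v 1.114 1.479 1.803
v 0.954 0.575 0.962
v 0.731 1.56 1.491
v 0.465 0.514 0.869
v 0.242 1.499 1.398
v 0.026 0.33 1.026
v -0.198 1.315 1.555
v -0.224 0.082 1.383
v -0.448 1.067 1.912
v -0.206 -0.152 1.827
v -0.429 0.833 2.355
v 0.075 -0.297 2.216
v -0.148 0.688 2.744
v 0.53 -0.307 2.427
v 0.307 0.678 2.956
v -1.234 1.667 2.305
v -2.378 2.062 3.596
v -0.081 3.374 2.805
v -1.225 3.769 4.096
v -0.635 1.051 3.024
v -1.779 1.446 4.315
v 0.518 2.758 3.524
v -0.626 3.153 4.815
f 2 1 4
f 2 4 3
f 4 1 5
f 4 5 3
f 5 1 6
f 5 6 3
f 6 1 7
f 6 7 3
f 7 1 8
f 7 8 3
f 8 1 9
f 8 9 3
f 9 1 10
f 9 10 3
f 10 1 11
f 10 11 3
f 11 1 12
f 11 12 3
f 12 1 13
f 12 13 3
f 13 1 14
f 13 14 3
f 14 1 15
f 14 15 3
f 15 1 16
f 15 16 3
f 16 1 17
f 16 17 3
f 17 1 18
f 17 18 3
f 18 1 2
f 18 2 3
f 20 19 22
f 20 22 21
f 22 19 23
f 22 23 21
f 23 19 24
f 23 24 21
f 24 19 25
f 24 25 21
f 25 19 26
f 25 26 21
f 26 19 27
f 26 27 21
f 27 19 28
f 27 28 21
f 28 19 29
f 28 29 21
f 29 19 30
f 29 30 21
f 30 19 31
f 30 31 21
f 31 19 32
f 31 32 21
f 32 19 20
f 32 20 21
f 33 70 49
f 70 44 73
f 49 73 38
f 70 73 49
f 33 49 45
f 49 38 50
f 45 50 34
f 49 50 45
f 33 45 54
f 45 34 55
f 54 55 40
f 45 55 54
f 33 54 66
f 54 40 69
f 66 69 43
f 54 69 66
f 33 66 70
f 66 43 74
f 70 74 44
f 66 74 70
f 34 50 61
f 50 38 64
f 61 64 42
f 50 64 61
f 38 73 51
f 73 44 72
f 51 72 37
f 73 72 51
f 44 74 71
f 74 43 67
f 71 67 35
f 74 67 71
f 43 69 68
f 69 40 56
f 68 56 39
f 69 56 68
f 40 55 60
f 55 34 57
f 60 57 41
f 55 57 60
f 36 62 48
f 62 42 63
f 48 63 37
f 62 63 48
f 36 48 46
f 48 37 47
f 46 47 35
f 48 47 46
f 36 46 53
f 46 35 52
f 53 52 39
f 46 52 53
f 36 53 58
f 53 39 59
f 58 59 41
f 53 59 58
f 36 58 62
f 58 41 65
f 62 65 42
f 58 65 62
f 37 63 51
f 63 42 64
f 51 64 38
f 63 64 51
f 35 47 71
f 47 37 72
f 71 72 44
f 47 72 71
f 39 52 68
f 52 35 67
f 68 67 43
f 52 67 68
f 41 59 60
f 59 39 56
f 60 56 40
f 59 56 60
f 42 65 61
f 65 41 57
f 61 57 34
f 65 57 61
f 76 75 79
f 76 79 77
f 77 79 80
f 77 80 78
f 79 75 81
f 79 81 80
f 80 81 82
f 80 82 78
f 81 75 83
f 81 83 82
f 82 83 84
f 82 84 78
f 83 75 85
f 83 85 84
f 84 85 86
f 84 86 78
f 85 75 87
f 85 87 86
f 86 87 88
f 86 88 78
f 87 75 89
f 87 89 88
f 88 89 90
f 88 90 78
f 89 75 91
f 89 91 90
f 90 91 92
f 90 92 78
f 91 75 93
f 91 93 92
f 92 93 94
f 92 94 78
f 93 75 95
f 93 95 94
f 94 95 96
f 94 96 78
f 95 75 97
f 95 97 96
f 96 97 98
f 96 98 78
f 97 75 76
f 97 76 98
f 98 76 77
f 98 77 78
f 100 102 99
f 103 100 99
f 99 102 101
f 101 103 99
f 100 106 102
f 104 100 103
f 104 106 100
f 102 106 101
f 105 103 101
f 101 106 105
f 105 104 103
f 106 104 105



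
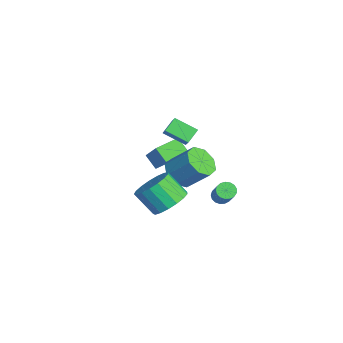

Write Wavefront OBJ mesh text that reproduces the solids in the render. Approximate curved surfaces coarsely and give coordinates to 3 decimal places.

v -0.204 1.329 1.926
v 0.319 0.563 2.27
v 1.008 1.584 3.498
v 0.484 2.351 3.154
v 0.691 0.952 1.737
v 1.38 1.973 2.966
v 0.539 1.563 1.315
v 1.228 2.584 2.544
v -0.049 2.036 1.25
v 0.64 3.058 2.479
v -0.728 2.096 1.582
v -0.039 3.117 2.81
v -1.1 1.707 2.114
v -0.411 2.728 3.343
v -0.948 1.096 2.536
v -0.259 2.117 3.765
v -0.36 0.622 2.601
v 0.329 1.644 3.83
v 3.161 0.118 2.22
v 3.75 0.646 2.94
v 3.089 -0.17 4.08
v 2.499 -0.698 3.36
v 3.326 0.93 2.897
v 2.665 0.114 4.037
v 2.864 1.028 2.699
v 2.203 0.212 3.839
v 2.47 0.917 2.391
v 1.809 0.101 3.531
v 2.234 0.624 2.044
v 1.573 -0.192 3.185
v 2.21 0.214 1.738
v 1.549 -0.602 2.878
v 2.404 -0.217 1.541
v 1.743 -1.033 2.681
v 2.771 -0.572 1.501
v 2.11 -1.388 2.641
v 3.228 -0.769 1.625
v 2.567 -1.584 2.765
v 3.669 -0.762 1.885
v 3.008 -1.578 3.025
v 3.993 -0.554 2.222
v 3.332 -1.37 3.362
v 4.127 -0.192 2.559
v 3.466 -1.008 3.699
v 4.039 0.241 2.818
v 3.378 -0.575 3.958
v 0.576 3.369 0.402
v 0.948 3.206 0.046
v 2.115 3.167 1.282
v 1.744 3.331 1.638
v 0.964 3.463 0.039
v 2.132 3.425 1.274
v 0.892 3.7 0.114
v 2.059 3.661 1.35
v 0.747 3.86 0.256
v 1.914 3.822 1.492
v 0.563 3.908 0.431
v 1.731 3.87 1.667
v 0.383 3.833 0.6
v 1.55 3.794 1.835
v 0.246 3.651 0.723
v 1.413 3.613 1.959
v 0.185 3.405 0.773
v 1.352 3.367 2.008
v 0.214 3.151 0.738
v 1.381 3.112 1.973
v 0.326 2.946 0.626
v 1.493 2.908 1.861
v 0.495 2.839 0.463
v 1.662 2.8 1.698
v 0.683 2.853 0.286
v 1.85 2.814 1.521
v 0.846 2.985 0.135
v 2.014 2.947 1.371
v -3.882 0.381 0.933
v -2.543 0.64 2.355
v -4.405 1.687 1.188
v -3.066 1.946 2.609
v -3.234 0.774 0.251
v -1.895 1.033 1.672
v -3.757 2.08 0.505
v -2.418 2.339 1.927
v -2.164 0.921 3.746
v -2.662 1.542 4.283
v -1.531 1.989 3.098
v -2.029 2.61 3.634
v -1.511 0.91 4.366
v -2.009 1.531 4.902
v -0.878 1.978 3.717
v -1.376 2.599 4.254
f 2 1 5
f 2 5 3
f 3 5 6
f 3 6 4
f 5 1 7
f 5 7 6
f 6 7 8
f 6 8 4
f 7 1 9
f 7 9 8
f 8 9 10
f 8 10 4
f 9 1 11
f 9 11 10
f 10 11 12
f 10 12 4
f 11 1 13
f 11 13 12
f 12 13 14
f 12 14 4
f 13 1 15
f 13 15 14
f 14 15 16
f 14 16 4
f 15 1 17
f 15 17 16
f 16 17 18
f 16 18 4
f 17 1 2
f 17 2 18
f 18 2 3
f 18 3 4
f 20 19 23
f 20 23 21
f 21 23 24
f 21 24 22
f 23 19 25
f 23 25 24
f 24 25 26
f 24 26 22
f 25 19 27
f 25 27 26
f 26 27 28
f 26 28 22
f 27 19 29
f 27 29 28
f 28 29 30
f 28 30 22
f 29 19 31
f 29 31 30
f 30 31 32
f 30 32 22
f 31 19 33
f 31 33 32
f 32 33 34
f 32 34 22
f 33 19 35
f 33 35 34
f 34 35 36
f 34 36 22
f 35 19 37
f 35 37 36
f 36 37 38
f 36 38 22
f 37 19 39
f 37 39 38
f 38 39 40
f 38 40 22
f 39 19 41
f 39 41 40
f 40 41 42
f 40 42 22
f 41 19 43
f 41 43 42
f 42 43 44
f 42 44 22
f 43 19 45
f 43 45 44
f 44 45 46
f 44 46 22
f 45 19 20
f 45 20 46
f 46 20 21
f 46 21 22
f 48 47 51
f 48 51 49
f 49 51 52
f 49 52 50
f 51 47 53
f 51 53 52
f 52 53 54
f 52 54 50
f 53 47 55
f 53 55 54
f 54 55 56
f 54 56 50
f 55 47 57
f 55 57 56
f 56 57 58
f 56 58 50
f 57 47 59
f 57 59 58
f 58 59 60
f 58 60 50
f 59 47 61
f 59 61 60
f 60 61 62
f 60 62 50
f 61 47 63
f 61 63 62
f 62 63 64
f 62 64 50
f 63 47 65
f 63 65 64
f 64 65 66
f 64 66 50
f 65 47 67
f 65 67 66
f 66 67 68
f 66 68 50
f 67 47 69
f 67 69 68
f 68 69 70
f 68 70 50
f 69 47 71
f 69 71 70
f 70 71 72
f 70 72 50
f 71 47 73
f 71 73 72
f 72 73 74
f 72 74 50
f 73 47 48
f 73 48 74
f 74 48 49
f 74 49 50
f 76 78 75
f 79 76 75
f 75 78 77
f 77 79 75
f 76 82 78
f 80 76 79
f 80 82 76
f 78 82 77
f 81 79 77
f 77 82 81
f 81 80 79
f 82 80 81
f 84 86 83
f 87 84 83
f 83 86 85
f 85 87 83
f 84 90 86
f 88 84 87
f 88 90 84
f 86 90 85
f 89 87 85
f 85 90 89
f 89 88 87
f 90 88 89



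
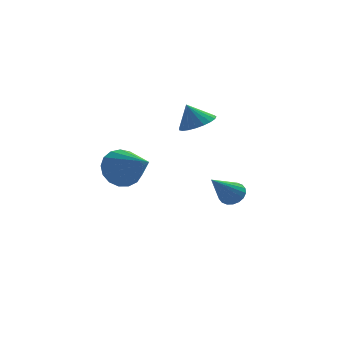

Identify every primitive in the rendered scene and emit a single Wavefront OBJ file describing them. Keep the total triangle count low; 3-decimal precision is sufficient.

v -1.234 1.882 2.935
v -0.683 1.245 3.221
v -1.726 1.938 4.005
v -0.49 1.552 3.294
v -0.425 1.916 3.305
v -0.5 2.275 3.252
v -0.703 2.565 3.143
v -0.996 2.738 2.999
v -1.331 2.762 2.844
v -1.65 2.634 2.704
v -1.896 2.377 2.604
v -2.027 2.034 2.562
v -2.022 1.664 2.583
v -1.88 1.332 2.666
v -1.626 1.096 2.795
v -1.305 0.995 2.948
v -0.971 1.048 3.099
v 0.355 4.033 -2.173
v 0.851 3.561 -2.258
v -0.615 2.767 -0.807
v 0.958 3.73 -2.025
v 0.945 3.96 -1.822
v 0.815 4.204 -1.688
v 0.594 4.414 -1.65
v 0.326 4.549 -1.715
v 0.064 4.581 -1.872
v -0.141 4.505 -2.088
v -0.247 4.336 -2.32
v -0.234 4.106 -2.524
v -0.105 3.862 -2.658
v 0.116 3.652 -2.696
v 0.384 3.517 -2.63
v 0.646 3.485 -2.474
v -4.417 -1.027 1.354
v -3.786 -1.049 0.553
v -3.263 -2.613 2.306
v -3.583 -0.722 0.852
v -3.57 -0.464 1.266
v -3.752 -0.335 1.701
v -4.085 -0.365 2.056
v -4.495 -0.546 2.25
v -4.887 -0.837 2.239
v -5.171 -1.172 2.025
v -5.282 -1.473 1.658
v -5.195 -1.672 1.221
v -4.929 -1.724 0.814
v -4.547 -1.615 0.531
v -4.134 -1.372 0.437
f 2 1 4
f 2 4 3
f 4 1 5
f 4 5 3
f 5 1 6
f 5 6 3
f 6 1 7
f 6 7 3
f 7 1 8
f 7 8 3
f 8 1 9
f 8 9 3
f 9 1 10
f 9 10 3
f 10 1 11
f 10 11 3
f 11 1 12
f 11 12 3
f 12 1 13
f 12 13 3
f 13 1 14
f 13 14 3
f 14 1 15
f 14 15 3
f 15 1 16
f 15 16 3
f 16 1 17
f 16 17 3
f 17 1 2
f 17 2 3
f 19 18 21
f 19 21 20
f 21 18 22
f 21 22 20
f 22 18 23
f 22 23 20
f 23 18 24
f 23 24 20
f 24 18 25
f 24 25 20
f 25 18 26
f 25 26 20
f 26 18 27
f 26 27 20
f 27 18 28
f 27 28 20
f 28 18 29
f 28 29 20
f 29 18 30
f 29 30 20
f 30 18 31
f 30 31 20
f 31 18 32
f 31 32 20
f 32 18 33
f 32 33 20
f 33 18 19
f 33 19 20
f 35 34 37
f 35 37 36
f 37 34 38
f 37 38 36
f 38 34 39
f 38 39 36
f 39 34 40
f 39 40 36
f 40 34 41
f 40 41 36
f 41 34 42
f 41 42 36
f 42 34 43
f 42 43 36
f 43 34 44
f 43 44 36
f 44 34 45
f 44 45 36
f 45 34 46
f 45 46 36
f 46 34 47
f 46 47 36
f 47 34 48
f 47 48 36
f 48 34 35
f 48 35 36



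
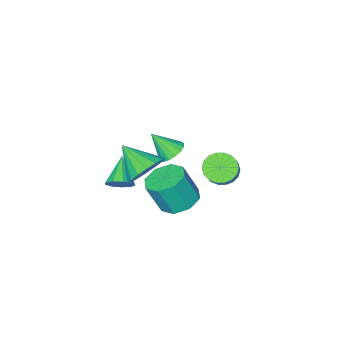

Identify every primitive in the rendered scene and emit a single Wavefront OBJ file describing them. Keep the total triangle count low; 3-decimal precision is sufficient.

v -4.033 -2.606 -2.317
v -3.308 -2.908 -2.617
v -2.583 -2.196 -1.583
v -3.307 -1.894 -1.283
v -3.35 -2.589 -2.807
v -2.625 -1.877 -1.773
v -3.528 -2.273 -2.9
v -2.803 -1.561 -1.866
v -3.805 -2.023 -2.878
v -3.08 -1.311 -1.844
v -4.127 -1.889 -2.744
v -3.402 -1.177 -1.71
v -4.431 -1.897 -2.526
v -3.706 -1.185 -1.492
v -4.656 -2.045 -2.267
v -3.93 -1.333 -1.233
v -4.757 -2.304 -2.017
v -4.032 -1.592 -0.983
v -4.715 -2.623 -1.827
v -3.99 -1.911 -0.793
v -4.537 -2.939 -1.734
v -3.812 -2.227 -0.7
v -4.26 -3.189 -1.756
v -3.535 -2.477 -0.722
v -3.938 -3.323 -1.89
v -3.213 -2.611 -0.856
v -3.634 -3.315 -2.108
v -2.909 -2.603 -1.074
v -3.41 -3.167 -2.367
v -2.684 -2.455 -1.333
v 1.972 -2.472 0.047
v 2.425 -2.394 0.548
v 1.128 -3.388 0.953
v 2.098 -2.065 0.577
v 1.712 -1.926 0.357
v 1.448 -2.042 -0.007
v 1.428 -2.36 -0.346
v 1.664 -2.73 -0.501
v 2.043 -2.98 -0.4
v 2.389 -2.991 -0.089
v 2.54 -2.76 0.285
v -1.377 -2.411 -2.906
v -0.428 -2.569 -3.275
v 0.125 -3.007 -1.662
v -0.823 -2.849 -1.294
v -0.539 -1.826 -3.035
v 0.015 -2.264 -1.423
v -1.14 -1.426 -2.72
v -0.587 -1.864 -1.107
v -1.88 -1.603 -2.514
v -1.327 -2.041 -0.901
v -2.325 -2.253 -2.538
v -1.772 -2.691 -0.925
v -2.215 -2.996 -2.777
v -1.661 -3.434 -1.165
v -1.613 -3.396 -3.093
v -1.06 -3.834 -1.48
v -0.873 -3.219 -3.299
v -0.32 -3.657 -1.686
v 1.723 -0.873 1.934
v 2.436 -1.196 1.264
v 1.957 -2.287 2.866
v 2.693 -0.936 1.594
v 2.729 -0.661 2.002
v 2.534 -0.435 2.395
v 2.153 -0.309 2.682
v 1.674 -0.312 2.797
v 1.206 -0.444 2.715
v 0.856 -0.674 2.454
v 0.705 -0.949 2.074
v 0.788 -1.207 1.662
v 1.084 -1.388 1.312
v 1.527 -1.451 1.105
v 2.015 -1.382 1.088
v -1.729 -3.447 -0.328
v -1.087 -3.482 -0.695
v -1.131 -4.193 0.788
v -1.062 -3.182 -0.509
v -1.189 -2.943 -0.28
v -1.44 -2.819 -0.063
v -1.757 -2.839 0.093
v -2.068 -2.998 0.153
v -2.301 -3.26 0.103
v -2.403 -3.565 -0.046
v -2.35 -3.842 -0.26
v -2.156 -4.029 -0.489
v -1.863 -4.083 -0.682
v -1.54 -3.991 -0.793
v -1.26 -3.774 -0.798
f 2 1 5
f 2 5 3
f 3 5 6
f 3 6 4
f 5 1 7
f 5 7 6
f 6 7 8
f 6 8 4
f 7 1 9
f 7 9 8
f 8 9 10
f 8 10 4
f 9 1 11
f 9 11 10
f 10 11 12
f 10 12 4
f 11 1 13
f 11 13 12
f 12 13 14
f 12 14 4
f 13 1 15
f 13 15 14
f 14 15 16
f 14 16 4
f 15 1 17
f 15 17 16
f 16 17 18
f 16 18 4
f 17 1 19
f 17 19 18
f 18 19 20
f 18 20 4
f 19 1 21
f 19 21 20
f 20 21 22
f 20 22 4
f 21 1 23
f 21 23 22
f 22 23 24
f 22 24 4
f 23 1 25
f 23 25 24
f 24 25 26
f 24 26 4
f 25 1 27
f 25 27 26
f 26 27 28
f 26 28 4
f 27 1 29
f 27 29 28
f 28 29 30
f 28 30 4
f 29 1 2
f 29 2 30
f 30 2 3
f 30 3 4
f 32 31 34
f 32 34 33
f 34 31 35
f 34 35 33
f 35 31 36
f 35 36 33
f 36 31 37
f 36 37 33
f 37 31 38
f 37 38 33
f 38 31 39
f 38 39 33
f 39 31 40
f 39 40 33
f 40 31 41
f 40 41 33
f 41 31 32
f 41 32 33
f 43 42 46
f 43 46 44
f 44 46 47
f 44 47 45
f 46 42 48
f 46 48 47
f 47 48 49
f 47 49 45
f 48 42 50
f 48 50 49
f 49 50 51
f 49 51 45
f 50 42 52
f 50 52 51
f 51 52 53
f 51 53 45
f 52 42 54
f 52 54 53
f 53 54 55
f 53 55 45
f 54 42 56
f 54 56 55
f 55 56 57
f 55 57 45
f 56 42 58
f 56 58 57
f 57 58 59
f 57 59 45
f 58 42 43
f 58 43 59
f 59 43 44
f 59 44 45
f 61 60 63
f 61 63 62
f 63 60 64
f 63 64 62
f 64 60 65
f 64 65 62
f 65 60 66
f 65 66 62
f 66 60 67
f 66 67 62
f 67 60 68
f 67 68 62
f 68 60 69
f 68 69 62
f 69 60 70
f 69 70 62
f 70 60 71
f 70 71 62
f 71 60 72
f 71 72 62
f 72 60 73
f 72 73 62
f 73 60 74
f 73 74 62
f 74 60 61
f 74 61 62
f 76 75 78
f 76 78 77
f 78 75 79
f 78 79 77
f 79 75 80
f 79 80 77
f 80 75 81
f 80 81 77
f 81 75 82
f 81 82 77
f 82 75 83
f 82 83 77
f 83 75 84
f 83 84 77
f 84 75 85
f 84 85 77
f 85 75 86
f 85 86 77
f 86 75 87
f 86 87 77
f 87 75 88
f 87 88 77
f 88 75 89
f 88 89 77
f 89 75 76
f 89 76 77



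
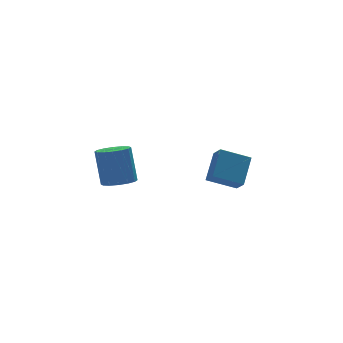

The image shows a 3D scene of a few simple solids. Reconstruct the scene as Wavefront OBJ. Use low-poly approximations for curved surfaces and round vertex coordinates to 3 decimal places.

v 2.493 3.66 -4.506
v 2.501 3.018 -3.98
v 3.253 4.514 -3.475
v 3.261 3.872 -2.949
v 3.719 3.228 -5.051
v 3.727 2.586 -4.525
v 4.479 4.082 -4.02
v 4.487 3.44 -3.494
v -1.604 3.08 -3.483
v -1.146 2.533 -3.286
v -1.179 3.092 -1.659
v -1.636 3.64 -1.857
v -0.917 2.824 -3.381
v -0.95 3.383 -1.755
v -0.871 3.184 -3.504
v -0.904 3.743 -1.878
v -1.022 3.516 -3.621
v -1.055 4.076 -1.995
v -1.328 3.732 -3.702
v -1.361 4.291 -2.075
v -1.709 3.773 -3.723
v -1.741 4.332 -2.097
v -2.061 3.628 -3.681
v -2.094 4.187 -2.054
v -2.29 3.337 -3.585
v -2.323 3.896 -1.959
v -2.336 2.977 -3.462
v -2.369 3.536 -1.836
v -2.185 2.644 -3.345
v -2.218 3.204 -1.719
v -1.879 2.429 -3.265
v -1.912 2.988 -1.638
v -1.499 2.388 -3.243
v -1.531 2.947 -1.617
f 2 4 1
f 5 2 1
f 1 4 3
f 3 5 1
f 2 8 4
f 6 2 5
f 6 8 2
f 4 8 3
f 7 5 3
f 3 8 7
f 7 6 5
f 8 6 7
f 10 9 13
f 10 13 11
f 11 13 14
f 11 14 12
f 13 9 15
f 13 15 14
f 14 15 16
f 14 16 12
f 15 9 17
f 15 17 16
f 16 17 18
f 16 18 12
f 17 9 19
f 17 19 18
f 18 19 20
f 18 20 12
f 19 9 21
f 19 21 20
f 20 21 22
f 20 22 12
f 21 9 23
f 21 23 22
f 22 23 24
f 22 24 12
f 23 9 25
f 23 25 24
f 24 25 26
f 24 26 12
f 25 9 27
f 25 27 26
f 26 27 28
f 26 28 12
f 27 9 29
f 27 29 28
f 28 29 30
f 28 30 12
f 29 9 31
f 29 31 30
f 30 31 32
f 30 32 12
f 31 9 33
f 31 33 32
f 32 33 34
f 32 34 12
f 33 9 10
f 33 10 34
f 34 10 11
f 34 11 12



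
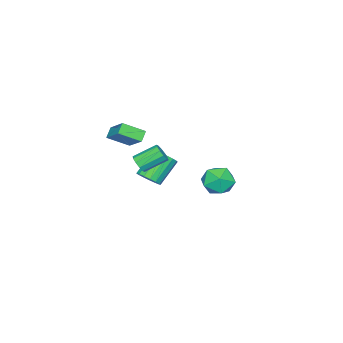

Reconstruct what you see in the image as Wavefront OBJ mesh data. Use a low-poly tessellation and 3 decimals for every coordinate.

v 3.554 -1.982 2.502
v 4.045 -1.853 2.924
v 3.057 -0.829 3.76
v 2.566 -0.958 3.338
v 4.067 -1.582 2.619
v 3.078 -0.559 3.455
v 3.893 -1.465 2.27
v 2.904 -0.442 3.106
v 3.589 -1.544 2.009
v 2.601 -0.521 2.845
v 3.273 -1.791 1.936
v 2.284 -0.768 2.772
v 3.063 -2.111 2.08
v 2.075 -1.087 2.916
v 3.042 -2.381 2.385
v 2.053 -1.358 3.221
v 3.216 -2.498 2.734
v 2.227 -1.475 3.57
v 3.519 -2.419 2.995
v 2.531 -1.396 3.831
v 3.836 -2.172 3.068
v 2.847 -1.149 3.904
v 3.778 4.777 3.398
v 4.607 4.238 3.935
v 3.293 3.222 2.585
v 4.122 2.683 3.122
v 3.234 3.066 3.698
v 3.535 4.027 4.2
v 4.365 3.433 2.32
v 4.666 4.394 2.822
v 4.97 3.407 3.268
v 4.271 3.18 4.12
v 3.629 4.28 2.4
v 2.93 4.053 3.252
v 1.156 -3.951 3.12
v 1.897 -2.572 4.299
v 1.783 -3.834 2.589
v 2.524 -2.455 3.768
v 1.996 -5.045 3.872
v 2.737 -3.666 5.051
v 2.623 -4.928 3.341
v 3.364 -3.549 4.52
v 1.789 -2.497 0.11
v 2.388 -2.378 0.701
v 0.971 -2.083 2.08
v 0.371 -2.203 1.49
v 2.322 -2.004 0.553
v 0.904 -1.71 1.932
v 2.133 -1.744 0.303
v 0.715 -1.45 1.683
v 1.865 -1.657 0.009
v 0.448 -1.362 1.389
v 1.58 -1.762 -0.261
v 0.163 -1.467 1.119
v 1.343 -2.035 -0.447
v -0.075 -1.741 0.933
v 1.208 -2.414 -0.505
v -0.21 -2.12 0.875
v 1.206 -2.813 -0.422
v -0.212 -2.518 0.958
v 1.337 -3.139 -0.217
v -0.08 -2.844 1.163
v 1.572 -3.318 0.063
v 0.155 -3.023 1.442
v 1.857 -3.309 0.353
v 0.439 -3.014 1.733
v 2.126 -3.114 0.588
v 0.708 -2.82 1.968
v 2.318 -2.778 0.713
v 0.9 -2.484 2.093
f 2 1 5
f 2 5 3
f 3 5 6
f 3 6 4
f 5 1 7
f 5 7 6
f 6 7 8
f 6 8 4
f 7 1 9
f 7 9 8
f 8 9 10
f 8 10 4
f 9 1 11
f 9 11 10
f 10 11 12
f 10 12 4
f 11 1 13
f 11 13 12
f 12 13 14
f 12 14 4
f 13 1 15
f 13 15 14
f 14 15 16
f 14 16 4
f 15 1 17
f 15 17 16
f 16 17 18
f 16 18 4
f 17 1 19
f 17 19 18
f 18 19 20
f 18 20 4
f 19 1 21
f 19 21 20
f 20 21 22
f 20 22 4
f 21 1 2
f 21 2 22
f 22 2 3
f 22 3 4
f 23 34 28
f 23 28 24
f 23 24 30
f 23 30 33
f 23 33 34
f 24 28 32
f 28 34 27
f 34 33 25
f 33 30 29
f 30 24 31
f 26 32 27
f 26 27 25
f 26 25 29
f 26 29 31
f 26 31 32
f 27 32 28
f 25 27 34
f 29 25 33
f 31 29 30
f 32 31 24
f 36 38 35
f 39 36 35
f 35 38 37
f 37 39 35
f 36 42 38
f 40 36 39
f 40 42 36
f 38 42 37
f 41 39 37
f 37 42 41
f 41 40 39
f 42 40 41
f 44 43 47
f 44 47 45
f 45 47 48
f 45 48 46
f 47 43 49
f 47 49 48
f 48 49 50
f 48 50 46
f 49 43 51
f 49 51 50
f 50 51 52
f 50 52 46
f 51 43 53
f 51 53 52
f 52 53 54
f 52 54 46
f 53 43 55
f 53 55 54
f 54 55 56
f 54 56 46
f 55 43 57
f 55 57 56
f 56 57 58
f 56 58 46
f 57 43 59
f 57 59 58
f 58 59 60
f 58 60 46
f 59 43 61
f 59 61 60
f 60 61 62
f 60 62 46
f 61 43 63
f 61 63 62
f 62 63 64
f 62 64 46
f 63 43 65
f 63 65 64
f 64 65 66
f 64 66 46
f 65 43 67
f 65 67 66
f 66 67 68
f 66 68 46
f 67 43 69
f 67 69 68
f 68 69 70
f 68 70 46
f 69 43 44
f 69 44 70
f 70 44 45
f 70 45 46



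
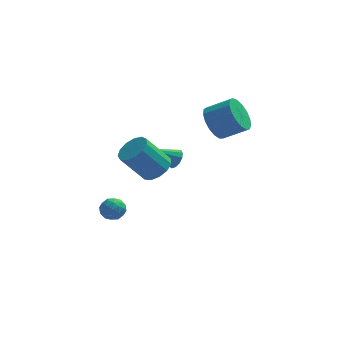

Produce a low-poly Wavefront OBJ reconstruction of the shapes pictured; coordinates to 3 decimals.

v 3.375 4.015 1.374
v 3.875 4.499 0.685
v 5.066 4.31 1.416
v 4.565 3.825 2.106
v 3.744 4.835 0.985
v 4.935 4.645 1.717
v 3.529 4.983 1.375
v 4.719 4.793 2.106
v 3.278 4.909 1.764
v 4.468 4.719 2.496
v 3.049 4.63 2.064
v 4.239 4.44 2.796
v 2.895 4.21 2.206
v 4.085 4.021 2.938
v 2.851 3.746 2.158
v 4.041 3.556 2.889
v 2.927 3.343 1.929
v 4.117 3.153 2.661
v 3.105 3.094 1.574
v 4.296 2.904 2.306
v 3.346 3.056 1.173
v 4.536 2.866 1.905
v 3.593 3.238 0.818
v 4.783 3.048 1.55
v 3.79 3.597 0.591
v 4.98 3.408 1.322
v 3.892 4.053 0.543
v 5.082 3.863 1.274
v 1.57 3.202 -0.543
v 1.895 3.116 -0.083
v 0.17 2.878 0.383
v 1.821 3.429 -0.085
v 1.668 3.669 -0.232
v 1.483 3.762 -0.478
v 1.326 3.677 -0.745
v 1.247 3.441 -0.948
v 1.27 3.13 -1.022
v 1.388 2.841 -0.945
v 1.564 2.667 -0.74
v 1.742 2.664 -0.473
v 1.865 2.831 -0.228
v 0.672 -1.665 2.128
v 1.105 -2.286 2.388
v 0.06 -2.436 3.771
v -0.372 -1.815 3.512
v 1.291 -1.918 2.568
v 0.246 -2.068 3.952
v 1.281 -1.469 2.609
v 0.236 -1.619 3.993
v 1.078 -1.083 2.498
v 0.033 -1.232 3.881
v 0.746 -0.881 2.269
v -0.299 -1.031 3.652
v 0.391 -0.928 1.995
v -0.654 -1.078 3.378
v 0.125 -1.21 1.764
v -0.92 -1.359 3.147
v 0.033 -1.636 1.649
v -1.012 -1.785 3.032
v 0.144 -2.071 1.685
v -0.901 -2.221 3.069
v 0.423 -2.377 1.863
v -0.622 -2.527 3.246
v 0.781 -2.458 2.125
v -0.264 -2.607 3.508
v -0.987 1.869 -2.434
v -0.727 1.512 -2.929
v -1.973 1.648 -2.791
v -1.713 1.291 -3.286
v -1.668 1.074 -2.661
v -1.059 1.211 -2.441
v -1.641 1.949 -3.279
v -1.032 2.086 -3.059
v -1.132 1.562 -3.451
v -1.149 1.021 -3.069
v -1.551 2.139 -2.651
v -1.568 1.598 -2.269
v -0.77 1.71 -2.65
v -1.93 1.45 -3.07
v -1.903 1.322 -2.703
v -1.751 1.113 -2.993
v -0.965 1.533 -2.363
v -0.813 1.323 -2.654
v -1.366 1.066 -2.497
v -1.887 1.837 -3.066
v -1.735 1.627 -3.357
v -0.949 2.047 -2.727
v -0.797 1.838 -3.017
v -1.334 2.094 -3.223
v -0.856 1.529 -3.248
v -1.435 1.399 -3.457
v -1.393 1.786 -3.454
v -1.035 1.867 -3.324
v -0.866 1.211 -3.023
v -1.445 1.081 -3.233
v -1.419 0.954 -2.866
v -1.061 1.034 -2.736
v -1.104 1.24 -3.33
v -1.255 2.079 -2.487
v -1.834 1.949 -2.697
v -1.639 2.126 -2.984
v -1.281 2.206 -2.854
v -1.265 1.761 -2.263
v -1.844 1.631 -2.472
v -1.665 1.293 -2.396
v -1.307 1.374 -2.266
v -1.596 1.92 -2.39
f 2 1 5
f 2 5 3
f 3 5 6
f 3 6 4
f 5 1 7
f 5 7 6
f 6 7 8
f 6 8 4
f 7 1 9
f 7 9 8
f 8 9 10
f 8 10 4
f 9 1 11
f 9 11 10
f 10 11 12
f 10 12 4
f 11 1 13
f 11 13 12
f 12 13 14
f 12 14 4
f 13 1 15
f 13 15 14
f 14 15 16
f 14 16 4
f 15 1 17
f 15 17 16
f 16 17 18
f 16 18 4
f 17 1 19
f 17 19 18
f 18 19 20
f 18 20 4
f 19 1 21
f 19 21 20
f 20 21 22
f 20 22 4
f 21 1 23
f 21 23 22
f 22 23 24
f 22 24 4
f 23 1 25
f 23 25 24
f 24 25 26
f 24 26 4
f 25 1 27
f 25 27 26
f 26 27 28
f 26 28 4
f 27 1 2
f 27 2 28
f 28 2 3
f 28 3 4
f 30 29 32
f 30 32 31
f 32 29 33
f 32 33 31
f 33 29 34
f 33 34 31
f 34 29 35
f 34 35 31
f 35 29 36
f 35 36 31
f 36 29 37
f 36 37 31
f 37 29 38
f 37 38 31
f 38 29 39
f 38 39 31
f 39 29 40
f 39 40 31
f 40 29 41
f 40 41 31
f 41 29 30
f 41 30 31
f 43 42 46
f 43 46 44
f 44 46 47
f 44 47 45
f 46 42 48
f 46 48 47
f 47 48 49
f 47 49 45
f 48 42 50
f 48 50 49
f 49 50 51
f 49 51 45
f 50 42 52
f 50 52 51
f 51 52 53
f 51 53 45
f 52 42 54
f 52 54 53
f 53 54 55
f 53 55 45
f 54 42 56
f 54 56 55
f 55 56 57
f 55 57 45
f 56 42 58
f 56 58 57
f 57 58 59
f 57 59 45
f 58 42 60
f 58 60 59
f 59 60 61
f 59 61 45
f 60 42 62
f 60 62 61
f 61 62 63
f 61 63 45
f 62 42 64
f 62 64 63
f 63 64 65
f 63 65 45
f 64 42 43
f 64 43 65
f 65 43 44
f 65 44 45
f 66 103 82
f 103 77 106
f 82 106 71
f 103 106 82
f 66 82 78
f 82 71 83
f 78 83 67
f 82 83 78
f 66 78 87
f 78 67 88
f 87 88 73
f 78 88 87
f 66 87 99
f 87 73 102
f 99 102 76
f 87 102 99
f 66 99 103
f 99 76 107
f 103 107 77
f 99 107 103
f 67 83 94
f 83 71 97
f 94 97 75
f 83 97 94
f 71 106 84
f 106 77 105
f 84 105 70
f 106 105 84
f 77 107 104
f 107 76 100
f 104 100 68
f 107 100 104
f 76 102 101
f 102 73 89
f 101 89 72
f 102 89 101
f 73 88 93
f 88 67 90
f 93 90 74
f 88 90 93
f 69 95 81
f 95 75 96
f 81 96 70
f 95 96 81
f 69 81 79
f 81 70 80
f 79 80 68
f 81 80 79
f 69 79 86
f 79 68 85
f 86 85 72
f 79 85 86
f 69 86 91
f 86 72 92
f 91 92 74
f 86 92 91
f 69 91 95
f 91 74 98
f 95 98 75
f 91 98 95
f 70 96 84
f 96 75 97
f 84 97 71
f 96 97 84
f 68 80 104
f 80 70 105
f 104 105 77
f 80 105 104
f 72 85 101
f 85 68 100
f 101 100 76
f 85 100 101
f 74 92 93
f 92 72 89
f 93 89 73
f 92 89 93
f 75 98 94
f 98 74 90
f 94 90 67
f 98 90 94



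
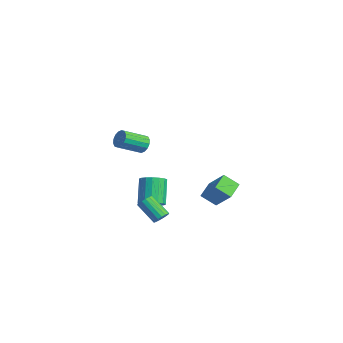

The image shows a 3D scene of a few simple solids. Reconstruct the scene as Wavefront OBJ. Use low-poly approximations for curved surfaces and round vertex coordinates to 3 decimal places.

v -1.192 2.362 -4.119
v 0.026 2.777 -2.875
v -1.988 3.273 -3.643
v -0.77 3.688 -2.399
v -0.71 3.172 -4.861
v 0.508 3.587 -3.617
v -1.506 4.083 -4.385
v -0.288 4.498 -3.141
v -0.32 -1.142 -3.639
v 0.281 -1.427 -3.142
v -0.72 -0.923 -1.644
v -1.32 -0.638 -2.141
v 0.38 -1.047 -3.203
v -0.62 -0.543 -1.705
v 0.319 -0.689 -3.364
v -0.681 -0.185 -1.867
v 0.112 -0.435 -3.588
v -0.888 0.069 -2.091
v -0.194 -0.342 -3.824
v -1.195 0.161 -2.326
v -0.529 -0.433 -4.017
v -1.53 0.07 -2.519
v -0.816 -0.686 -4.124
v -1.817 -0.183 -2.626
v -0.99 -1.044 -4.119
v -1.99 -0.54 -2.622
v -1.009 -1.424 -4.005
v -2.01 -0.92 -2.507
v -0.871 -1.739 -3.806
v -1.872 -1.235 -2.309
v -0.607 -1.918 -3.57
v -1.607 -1.414 -2.072
v -0.277 -1.918 -3.349
v -1.277 -1.415 -1.851
v 0.044 -1.741 -3.194
v -0.957 -1.238 -1.697
v 3.103 -1.954 -2.888
v 3.442 -1.843 -2.47
v 2.377 -2.415 -1.453
v 2.037 -2.526 -1.872
v 3.3 -1.623 -2.496
v 2.234 -2.195 -1.479
v 3.112 -1.479 -2.611
v 2.047 -2.051 -1.594
v 2.922 -1.444 -2.79
v 1.857 -2.016 -1.774
v 2.774 -1.525 -2.992
v 1.708 -2.097 -1.975
v 2.701 -1.705 -3.17
v 1.635 -2.277 -2.153
v 2.72 -1.942 -3.283
v 1.654 -2.514 -2.266
v 2.826 -2.181 -3.306
v 1.761 -2.754 -2.289
v 2.996 -2.369 -3.233
v 1.931 -2.941 -2.217
v 3.191 -2.461 -3.082
v 2.125 -3.033 -2.065
v 3.365 -2.437 -2.886
v 2.299 -3.01 -1.869
v 3.479 -2.303 -2.69
v 2.414 -2.875 -1.674
v 3.507 -2.088 -2.54
v 2.441 -2.66 -1.524
v 3.619 -3.232 3.519
v 4.145 -3.368 3.221
v 4.188 -4.784 3.942
v 3.661 -4.648 4.241
v 4.238 -3.226 3.494
v 4.281 -4.643 4.215
v 4.165 -3.086 3.773
v 4.208 -4.503 4.494
v 3.946 -2.985 3.985
v 3.989 -4.402 4.706
v 3.639 -2.95 4.071
v 3.682 -4.367 4.793
v 3.327 -2.991 4.01
v 3.369 -4.407 4.731
v 3.092 -3.096 3.818
v 3.135 -4.512 4.539
v 2.999 -3.237 3.545
v 3.042 -4.654 4.266
v 3.072 -3.377 3.266
v 3.115 -4.794 3.987
v 3.291 -3.478 3.054
v 3.334 -4.895 3.775
v 3.598 -3.513 2.967
v 3.641 -4.93 3.689
v 3.911 -3.473 3.029
v 3.953 -4.889 3.75
f 2 4 1
f 5 2 1
f 1 4 3
f 3 5 1
f 2 8 4
f 6 2 5
f 6 8 2
f 4 8 3
f 7 5 3
f 3 8 7
f 7 6 5
f 8 6 7
f 10 9 13
f 10 13 11
f 11 13 14
f 11 14 12
f 13 9 15
f 13 15 14
f 14 15 16
f 14 16 12
f 15 9 17
f 15 17 16
f 16 17 18
f 16 18 12
f 17 9 19
f 17 19 18
f 18 19 20
f 18 20 12
f 19 9 21
f 19 21 20
f 20 21 22
f 20 22 12
f 21 9 23
f 21 23 22
f 22 23 24
f 22 24 12
f 23 9 25
f 23 25 24
f 24 25 26
f 24 26 12
f 25 9 27
f 25 27 26
f 26 27 28
f 26 28 12
f 27 9 29
f 27 29 28
f 28 29 30
f 28 30 12
f 29 9 31
f 29 31 30
f 30 31 32
f 30 32 12
f 31 9 33
f 31 33 32
f 32 33 34
f 32 34 12
f 33 9 35
f 33 35 34
f 34 35 36
f 34 36 12
f 35 9 10
f 35 10 36
f 36 10 11
f 36 11 12
f 38 37 41
f 38 41 39
f 39 41 42
f 39 42 40
f 41 37 43
f 41 43 42
f 42 43 44
f 42 44 40
f 43 37 45
f 43 45 44
f 44 45 46
f 44 46 40
f 45 37 47
f 45 47 46
f 46 47 48
f 46 48 40
f 47 37 49
f 47 49 48
f 48 49 50
f 48 50 40
f 49 37 51
f 49 51 50
f 50 51 52
f 50 52 40
f 51 37 53
f 51 53 52
f 52 53 54
f 52 54 40
f 53 37 55
f 53 55 54
f 54 55 56
f 54 56 40
f 55 37 57
f 55 57 56
f 56 57 58
f 56 58 40
f 57 37 59
f 57 59 58
f 58 59 60
f 58 60 40
f 59 37 61
f 59 61 60
f 60 61 62
f 60 62 40
f 61 37 63
f 61 63 62
f 62 63 64
f 62 64 40
f 63 37 38
f 63 38 64
f 64 38 39
f 64 39 40
f 66 65 69
f 66 69 67
f 67 69 70
f 67 70 68
f 69 65 71
f 69 71 70
f 70 71 72
f 70 72 68
f 71 65 73
f 71 73 72
f 72 73 74
f 72 74 68
f 73 65 75
f 73 75 74
f 74 75 76
f 74 76 68
f 75 65 77
f 75 77 76
f 76 77 78
f 76 78 68
f 77 65 79
f 77 79 78
f 78 79 80
f 78 80 68
f 79 65 81
f 79 81 80
f 80 81 82
f 80 82 68
f 81 65 83
f 81 83 82
f 82 83 84
f 82 84 68
f 83 65 85
f 83 85 84
f 84 85 86
f 84 86 68
f 85 65 87
f 85 87 86
f 86 87 88
f 86 88 68
f 87 65 89
f 87 89 88
f 88 89 90
f 88 90 68
f 89 65 66
f 89 66 90
f 90 66 67
f 90 67 68

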